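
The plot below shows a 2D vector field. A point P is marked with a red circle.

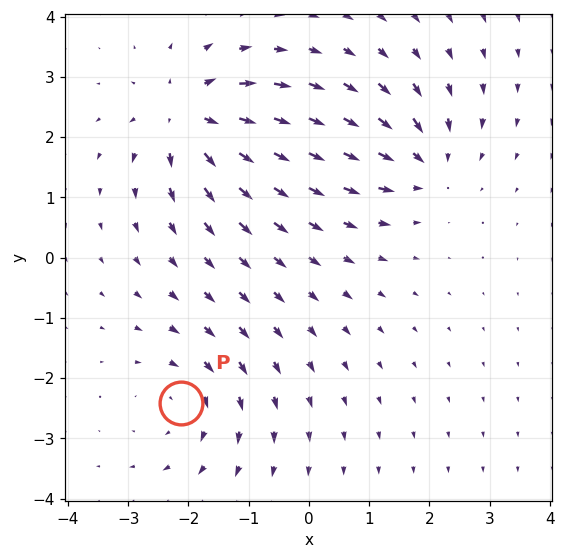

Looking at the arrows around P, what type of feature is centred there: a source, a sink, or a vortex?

vortex

At P (-2.1, -2.4) the arrows circulate clockwise. Divergence ≈0, curl about -4 — near-zero divergence with nonzero curl is a vortex.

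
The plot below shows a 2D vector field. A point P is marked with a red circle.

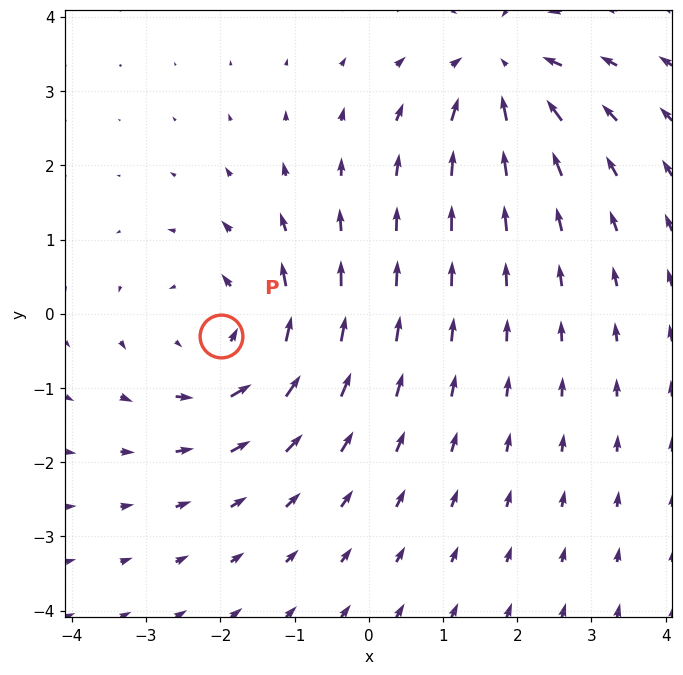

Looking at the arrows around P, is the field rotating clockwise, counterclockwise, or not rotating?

counterclockwise

Near P at (-2.0, -0.3) the arrows circulate counterclockwise. The curl (z-component) there is about +3; positive curl means counterclockwise rotation.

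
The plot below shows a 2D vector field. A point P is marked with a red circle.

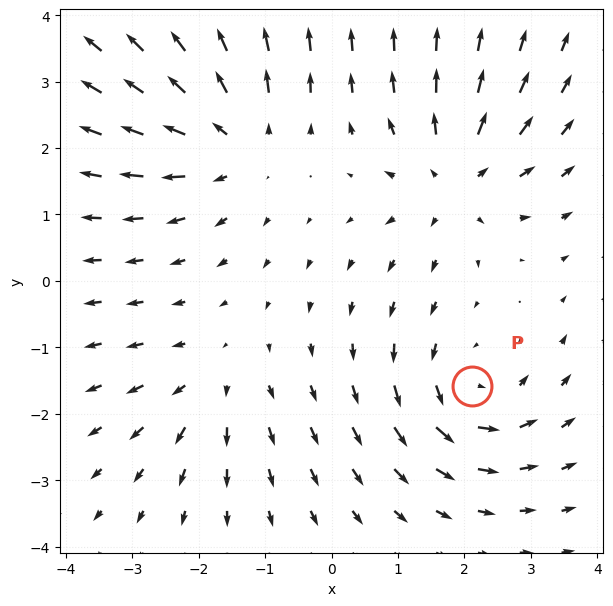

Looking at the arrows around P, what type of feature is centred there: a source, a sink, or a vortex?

At P (2.1, -1.6) the arrows circulate counterclockwise. Divergence ≈0, curl about +5 — near-zero divergence with nonzero curl is a vortex.

vortex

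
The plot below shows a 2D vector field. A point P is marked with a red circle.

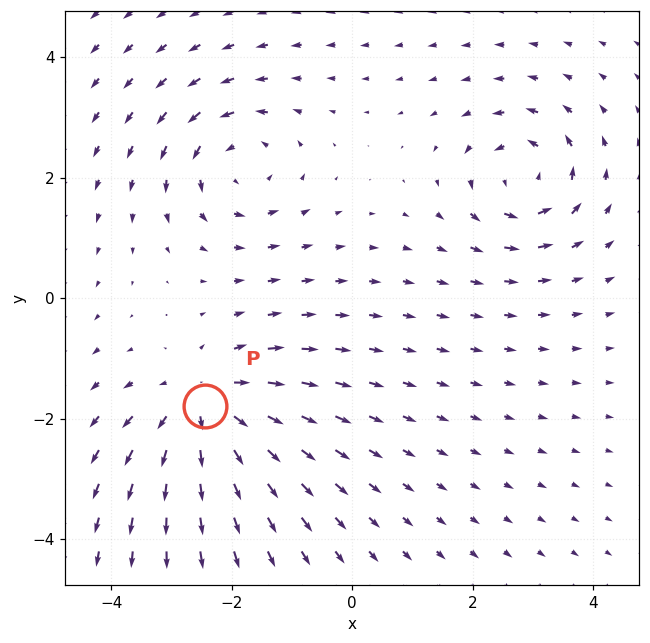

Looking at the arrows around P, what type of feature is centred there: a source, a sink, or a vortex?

source

At P (-2.4, -1.8) the arrows spread outward. Divergence about +4, curl ≈0 — positive divergence with near-zero curl is a source.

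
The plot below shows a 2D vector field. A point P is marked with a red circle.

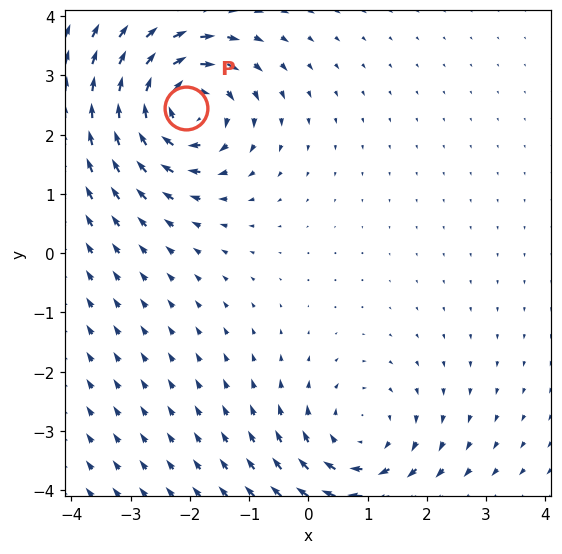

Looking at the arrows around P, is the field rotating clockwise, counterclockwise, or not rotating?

Near P at (-2.1, 2.4) the arrows circulate clockwise. The curl (z-component) there is about -4; negative curl means clockwise rotation.

clockwise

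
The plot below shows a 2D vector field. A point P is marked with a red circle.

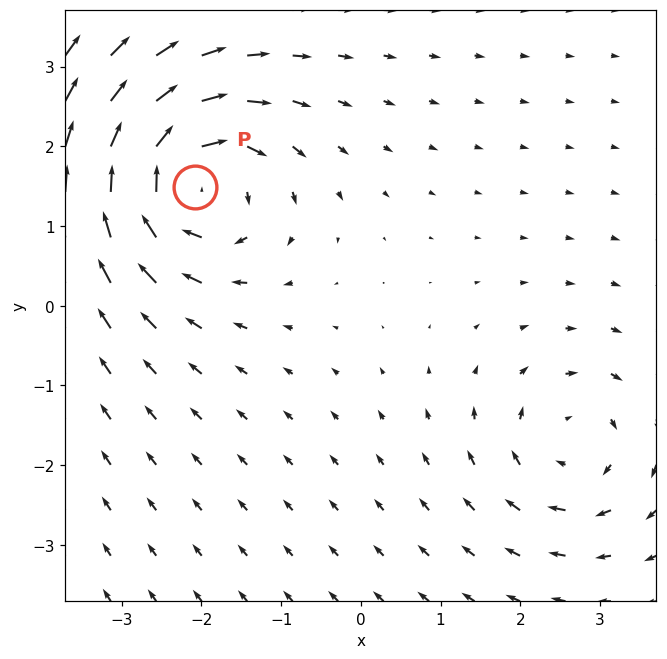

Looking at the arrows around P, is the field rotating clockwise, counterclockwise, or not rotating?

Near P at (-2.1, 1.5) the arrows circulate clockwise. The curl (z-component) there is about -6; negative curl means clockwise rotation.

clockwise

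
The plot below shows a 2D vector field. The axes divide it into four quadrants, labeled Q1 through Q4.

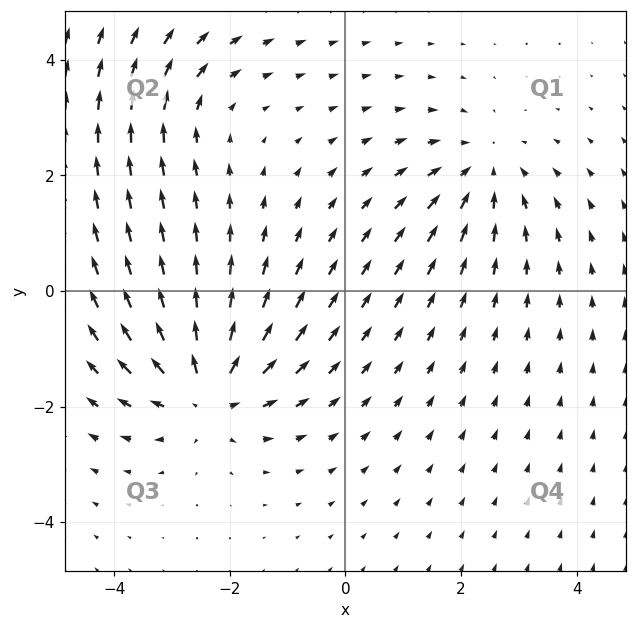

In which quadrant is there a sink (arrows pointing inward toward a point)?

Q1

The sink sits at approximately (2.4, 2.1), which lies in quadrant Q1. The divergence there is about -3, negative as expected for a sink.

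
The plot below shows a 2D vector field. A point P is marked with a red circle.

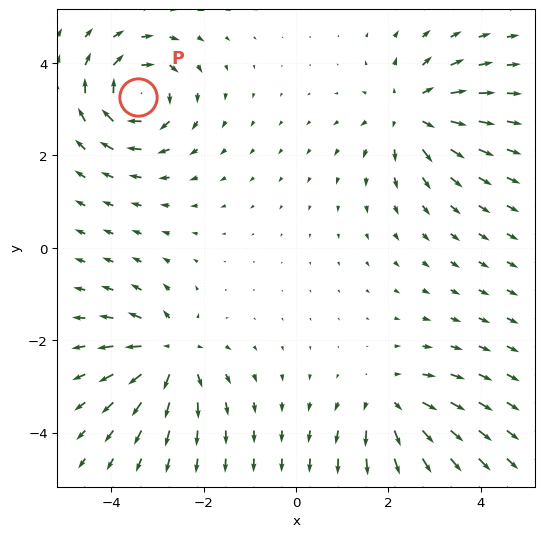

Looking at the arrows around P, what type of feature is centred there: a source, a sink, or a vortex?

At P (-3.4, 3.3) the arrows circulate clockwise. Divergence ≈0, curl about -5 — near-zero divergence with nonzero curl is a vortex.

vortex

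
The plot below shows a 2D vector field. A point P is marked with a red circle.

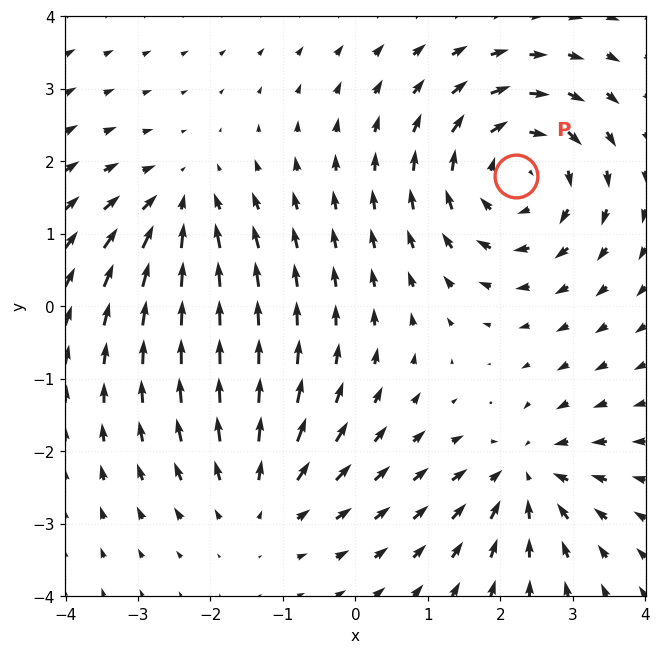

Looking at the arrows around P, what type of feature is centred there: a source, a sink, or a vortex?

At P (2.2, 1.8) the arrows circulate clockwise. Divergence ≈0, curl about -4 — near-zero divergence with nonzero curl is a vortex.

vortex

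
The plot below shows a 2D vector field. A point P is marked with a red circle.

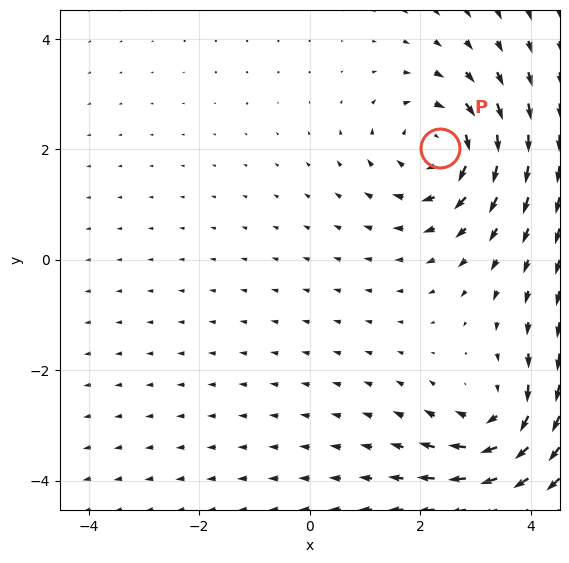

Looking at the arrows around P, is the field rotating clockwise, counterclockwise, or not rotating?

clockwise

Near P at (2.4, 2.0) the arrows circulate clockwise. The curl (z-component) there is about -4; negative curl means clockwise rotation.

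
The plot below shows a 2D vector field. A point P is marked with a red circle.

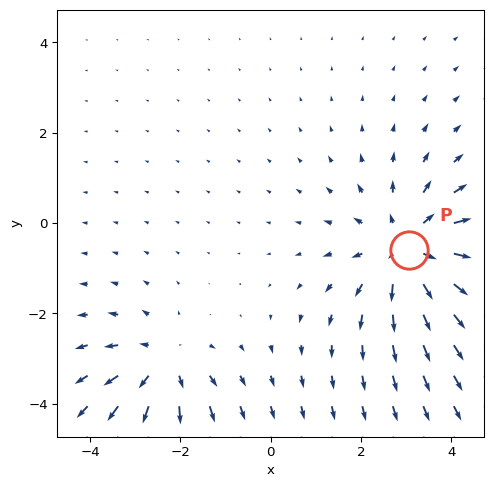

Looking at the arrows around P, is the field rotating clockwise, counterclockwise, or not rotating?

Near P at (3.1, -0.6) the arrows show no circulation. The curl there is ≈0.

not rotating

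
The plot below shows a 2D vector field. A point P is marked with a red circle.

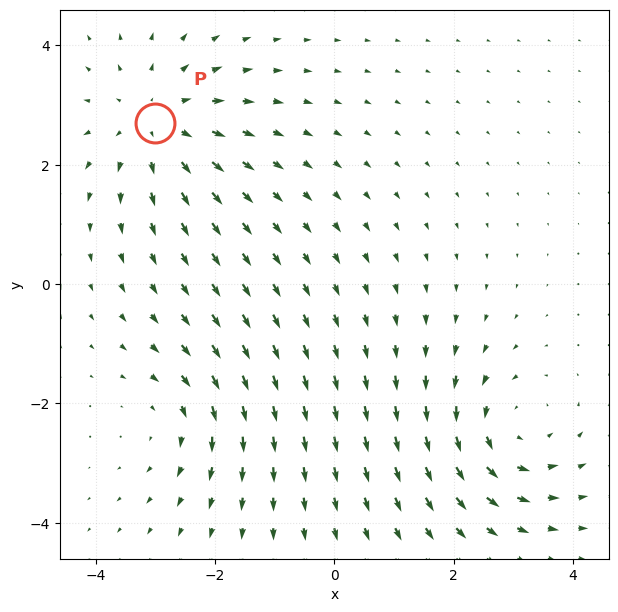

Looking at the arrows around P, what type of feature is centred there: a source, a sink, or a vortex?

source

At P (-3.0, 2.7) the arrows spread outward. Divergence about +4, curl ≈0 — positive divergence with near-zero curl is a source.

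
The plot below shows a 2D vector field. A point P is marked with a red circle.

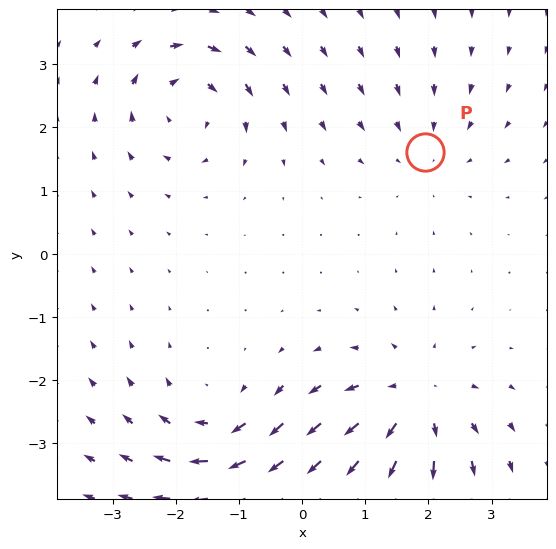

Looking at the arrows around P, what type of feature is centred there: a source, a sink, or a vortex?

At P (1.9, 1.6) the arrows converge inward. Divergence about -2, curl ≈0 — negative divergence with near-zero curl is a sink.

sink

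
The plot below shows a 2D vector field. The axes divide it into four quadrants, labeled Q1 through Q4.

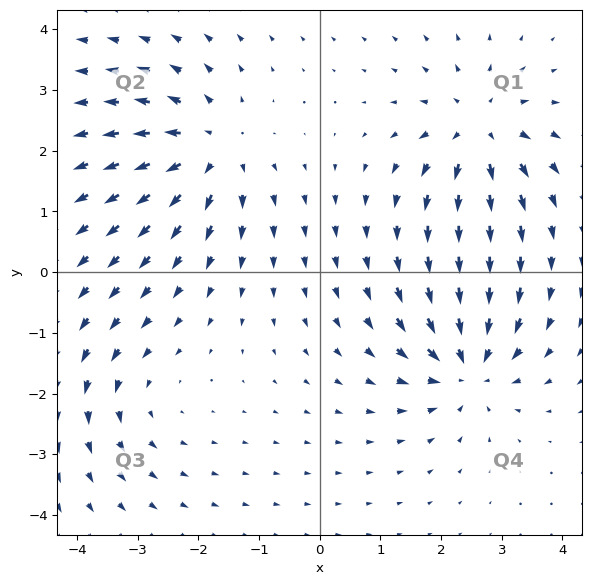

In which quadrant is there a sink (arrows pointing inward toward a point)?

The sink sits at approximately (2.4, -1.6), which lies in quadrant Q4. The divergence there is about -6, negative as expected for a sink.

Q4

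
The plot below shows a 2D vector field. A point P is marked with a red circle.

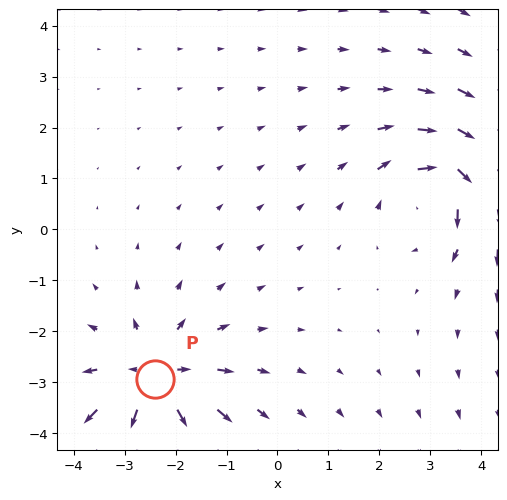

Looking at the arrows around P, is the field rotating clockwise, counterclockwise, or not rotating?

Near P at (-2.4, -2.9) the arrows show no circulation. The curl there is ≈0.

not rotating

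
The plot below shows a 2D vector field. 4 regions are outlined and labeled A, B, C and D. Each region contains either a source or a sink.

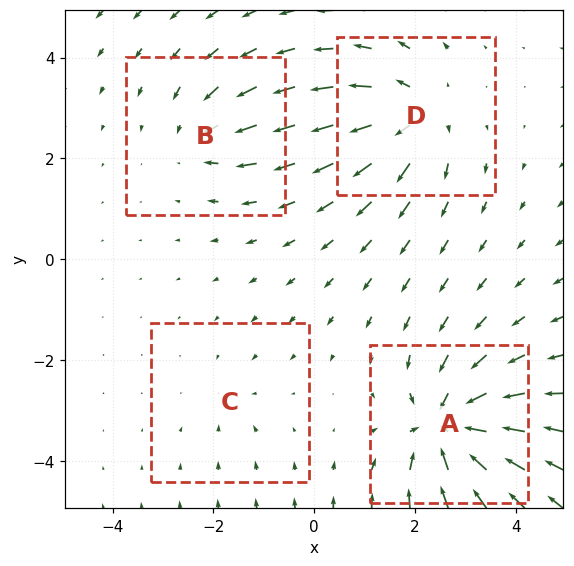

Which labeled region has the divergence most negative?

Divergence at each region's feature centre — A: about -7, B: about -4, C: about -2, D: about +5. Region A is most negative.

A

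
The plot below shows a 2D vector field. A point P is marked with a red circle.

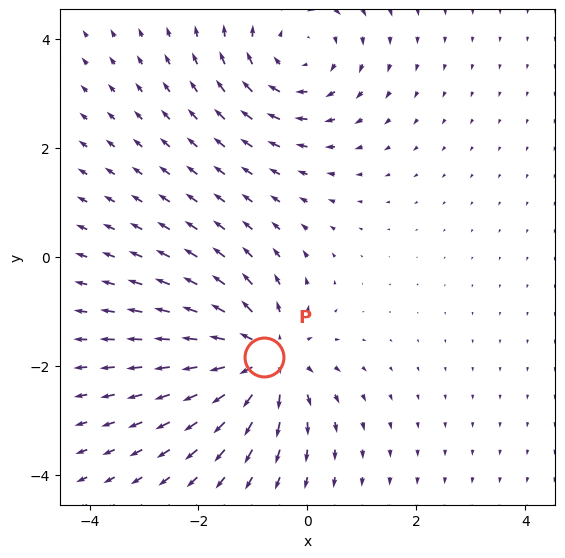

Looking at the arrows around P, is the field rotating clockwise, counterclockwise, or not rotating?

not rotating

Near P at (-0.8, -1.8) the arrows show no circulation. The curl there is ≈0.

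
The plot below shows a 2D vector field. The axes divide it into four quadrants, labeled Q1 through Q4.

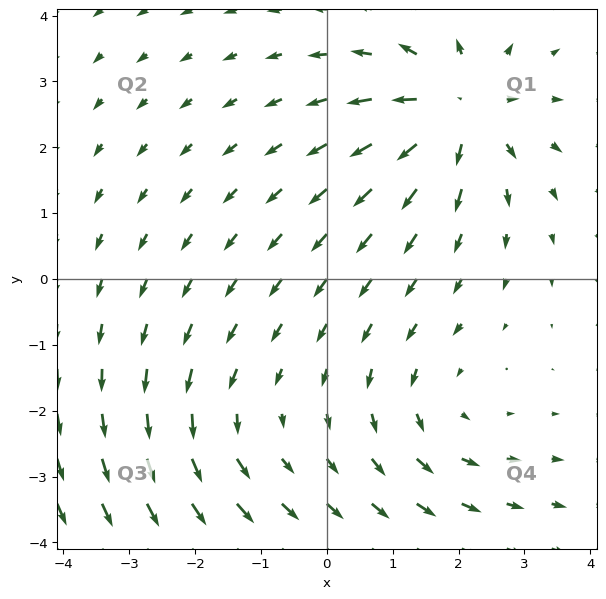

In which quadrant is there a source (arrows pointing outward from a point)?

The source sits at approximately (2.0, 2.6), which lies in quadrant Q1. The divergence there is about +5, positive as expected for a source.

Q1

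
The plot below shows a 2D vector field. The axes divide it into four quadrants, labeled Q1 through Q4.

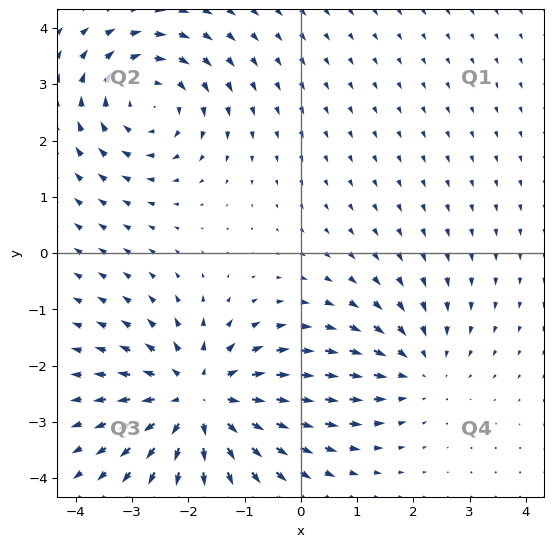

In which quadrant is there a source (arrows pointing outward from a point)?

Q3

The source sits at approximately (-1.8, -2.6), which lies in quadrant Q3. The divergence there is about +4, positive as expected for a source.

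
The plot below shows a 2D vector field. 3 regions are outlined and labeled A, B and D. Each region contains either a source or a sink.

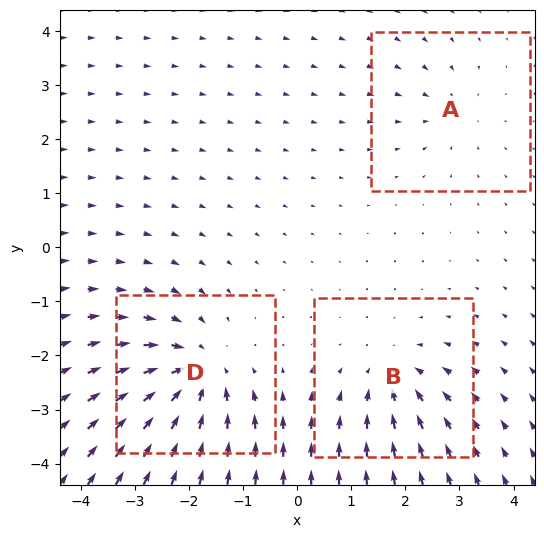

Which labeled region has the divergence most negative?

Divergence at each region's feature centre — A: about -2, B: about -3, D: about -5. Region D is most negative.

D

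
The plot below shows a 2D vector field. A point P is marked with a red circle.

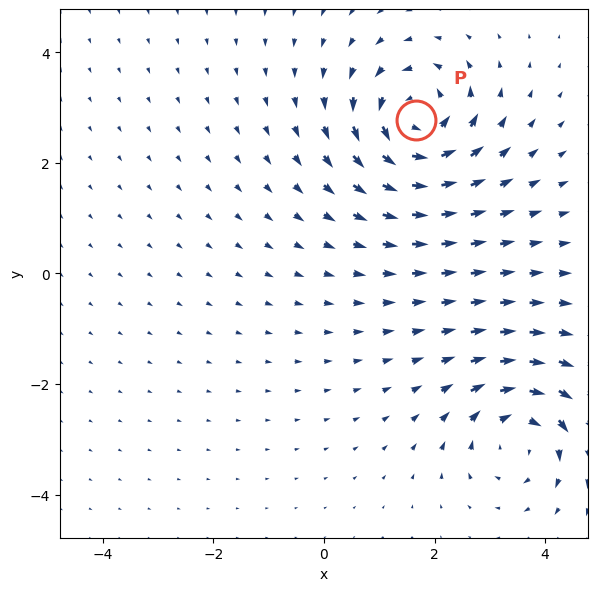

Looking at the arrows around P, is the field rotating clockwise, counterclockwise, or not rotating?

Near P at (1.7, 2.8) the arrows circulate counterclockwise. The curl (z-component) there is about +6; positive curl means counterclockwise rotation.

counterclockwise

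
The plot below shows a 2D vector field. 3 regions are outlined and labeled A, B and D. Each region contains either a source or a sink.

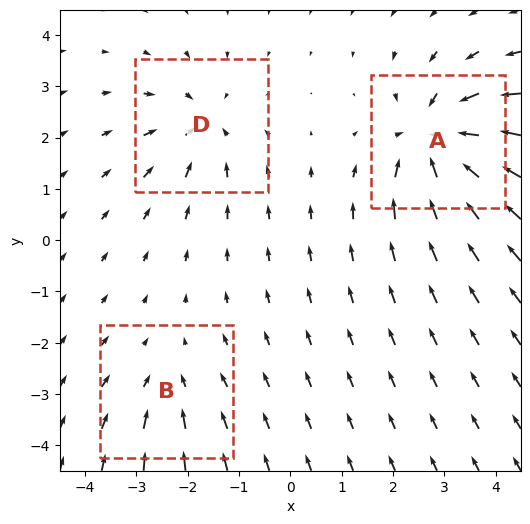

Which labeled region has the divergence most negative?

A

Divergence at each region's feature centre — A: about -6, B: about -2, D: about -3. Region A is most negative.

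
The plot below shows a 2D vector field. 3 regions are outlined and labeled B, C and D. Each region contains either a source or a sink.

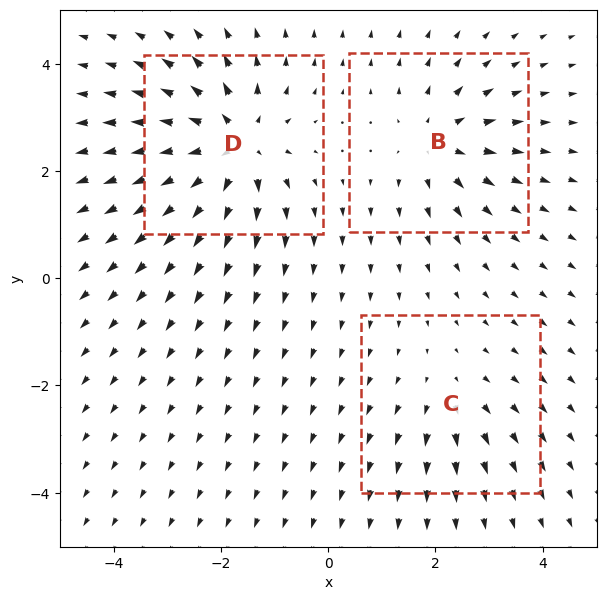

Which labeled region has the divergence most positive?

D

Divergence at each region's feature centre — B: about +4, C: about +2, D: about +6. Region D is most positive.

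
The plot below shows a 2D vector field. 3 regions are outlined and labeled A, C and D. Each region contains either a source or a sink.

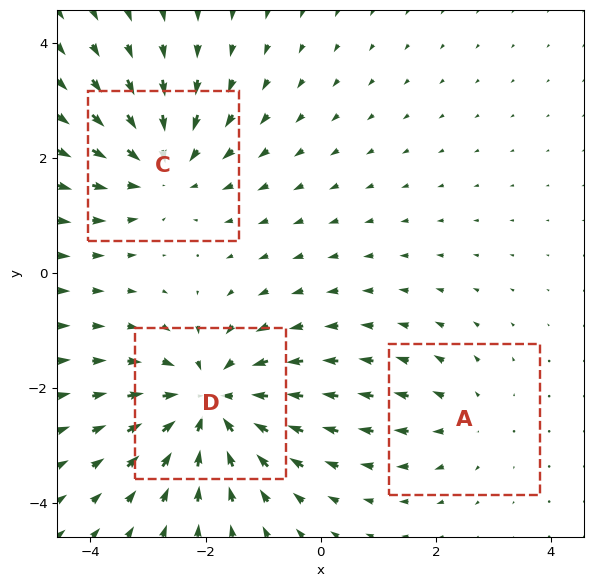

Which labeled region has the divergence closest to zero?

Divergence at each region's feature centre — A: about +2, C: about -3, D: about -4. Region A is closest to zero.

A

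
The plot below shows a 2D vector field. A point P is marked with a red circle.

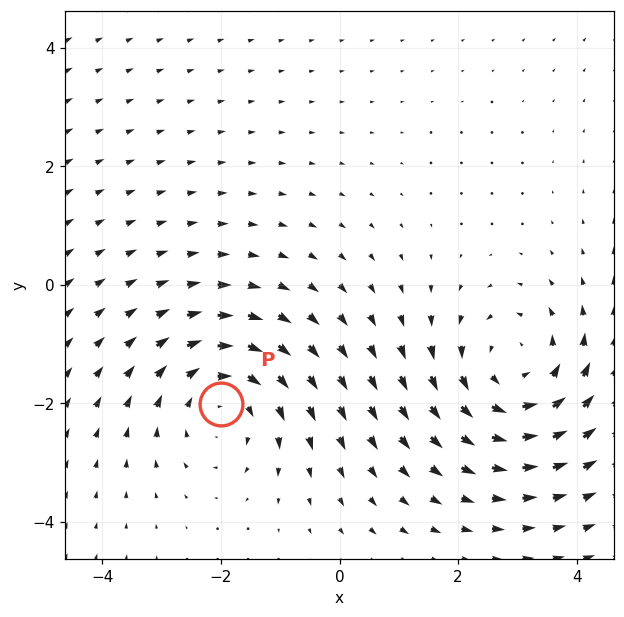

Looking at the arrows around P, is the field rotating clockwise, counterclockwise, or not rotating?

clockwise

Near P at (-2.0, -2.0) the arrows circulate clockwise. The curl (z-component) there is about -2; negative curl means clockwise rotation.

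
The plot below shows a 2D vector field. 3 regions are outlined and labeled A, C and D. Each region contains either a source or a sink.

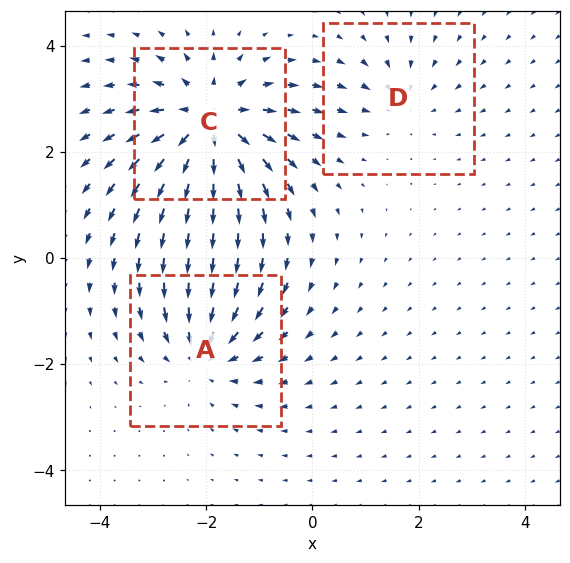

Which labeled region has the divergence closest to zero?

Divergence at each region's feature centre — A: about -3, C: about +5, D: about -2. Region D is closest to zero.

D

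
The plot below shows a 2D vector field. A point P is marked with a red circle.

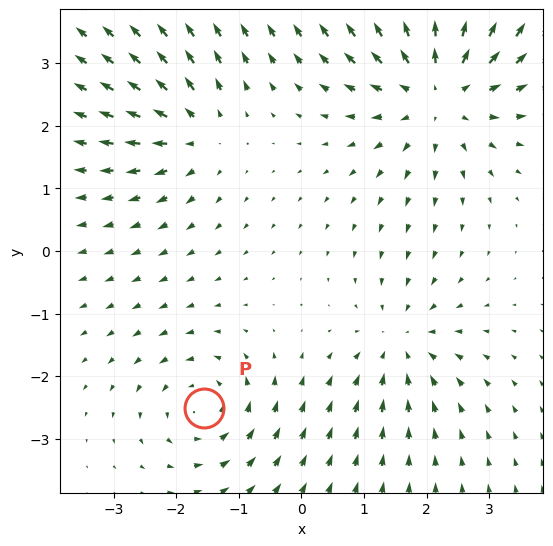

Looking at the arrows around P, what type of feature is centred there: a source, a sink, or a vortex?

At P (-1.6, -2.5) the arrows circulate counterclockwise. Divergence ≈0, curl about +4 — near-zero divergence with nonzero curl is a vortex.

vortex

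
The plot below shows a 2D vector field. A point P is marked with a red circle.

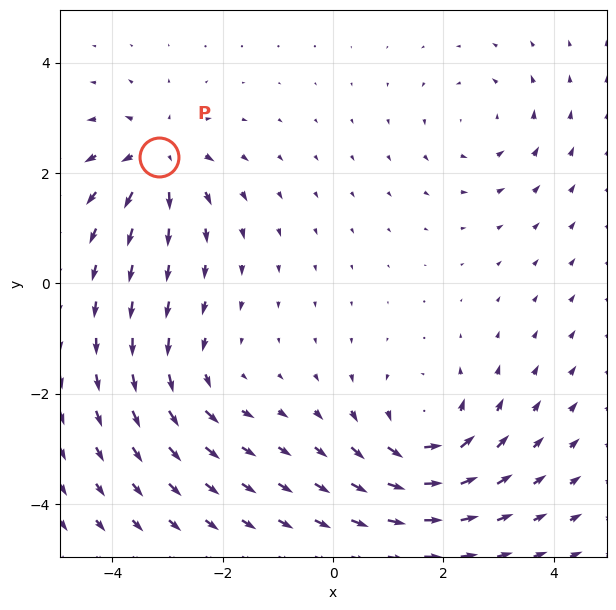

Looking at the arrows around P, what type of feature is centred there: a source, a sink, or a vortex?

At P (-3.2, 2.3) the arrows spread outward. Divergence about +5, curl ≈0 — positive divergence with near-zero curl is a source.

source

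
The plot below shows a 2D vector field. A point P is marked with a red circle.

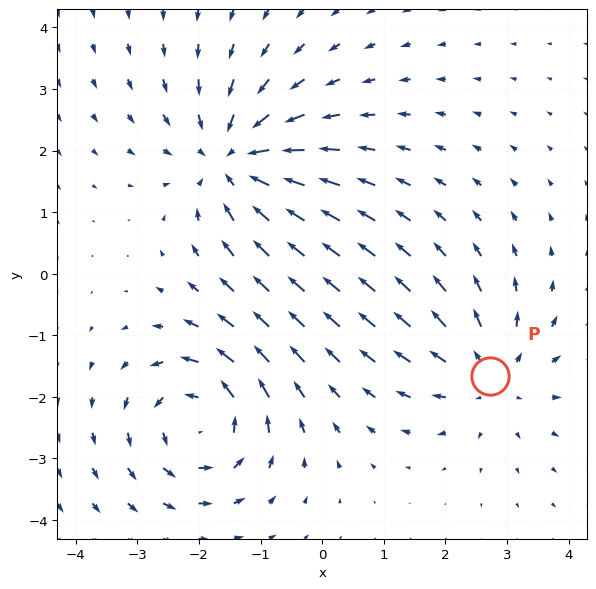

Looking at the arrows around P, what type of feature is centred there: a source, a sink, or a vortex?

At P (2.7, -1.7) the arrows spread outward. Divergence about +3, curl ≈0 — positive divergence with near-zero curl is a source.

source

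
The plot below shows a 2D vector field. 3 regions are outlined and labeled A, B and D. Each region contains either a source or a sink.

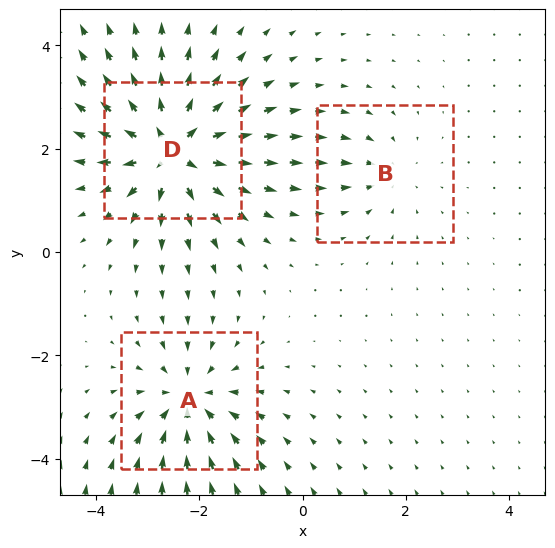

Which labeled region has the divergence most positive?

D

Divergence at each region's feature centre — A: about -4, B: about -2, D: about +6. Region D is most positive.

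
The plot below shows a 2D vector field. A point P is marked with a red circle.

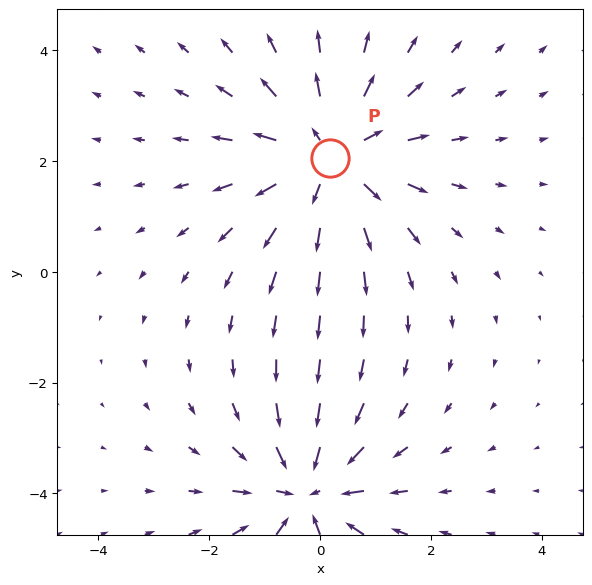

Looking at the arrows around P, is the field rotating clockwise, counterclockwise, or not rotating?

Near P at (0.2, 2.1) the arrows show no circulation. The curl there is ≈0.

not rotating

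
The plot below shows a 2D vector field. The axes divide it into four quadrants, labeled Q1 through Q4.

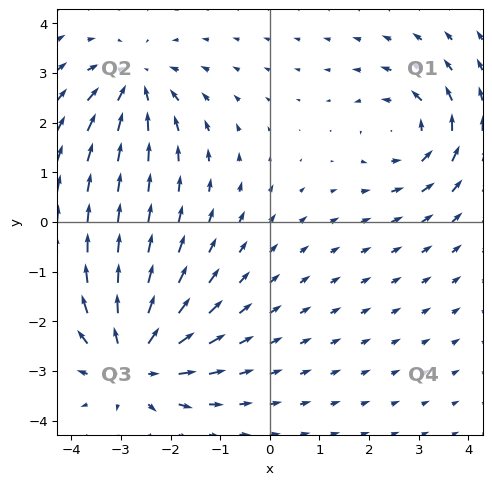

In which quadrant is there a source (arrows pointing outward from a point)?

Q3

The source sits at approximately (-2.8, -2.8), which lies in quadrant Q3. The divergence there is about +4, positive as expected for a source.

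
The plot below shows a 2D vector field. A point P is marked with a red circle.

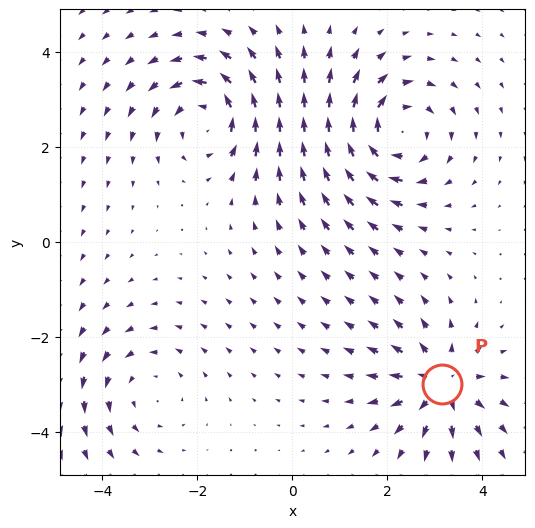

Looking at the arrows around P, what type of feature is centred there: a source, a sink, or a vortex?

At P (3.1, -3.0) the arrows spread outward. Divergence about +5, curl ≈0 — positive divergence with near-zero curl is a source.

source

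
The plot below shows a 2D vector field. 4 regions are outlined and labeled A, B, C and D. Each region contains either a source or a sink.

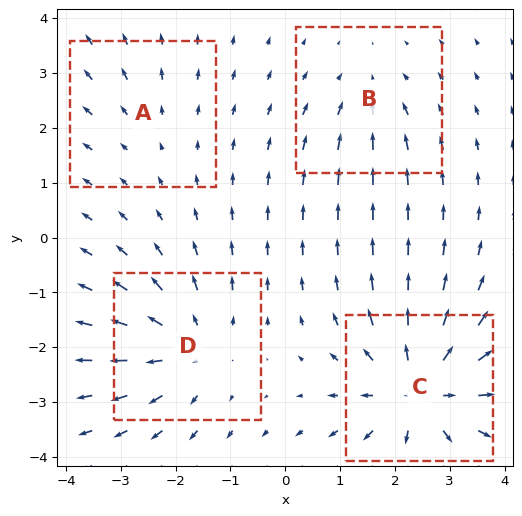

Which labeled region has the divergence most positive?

C

Divergence at each region's feature centre — A: about +2, B: about -3, C: about +7, D: about +5. Region C is most positive.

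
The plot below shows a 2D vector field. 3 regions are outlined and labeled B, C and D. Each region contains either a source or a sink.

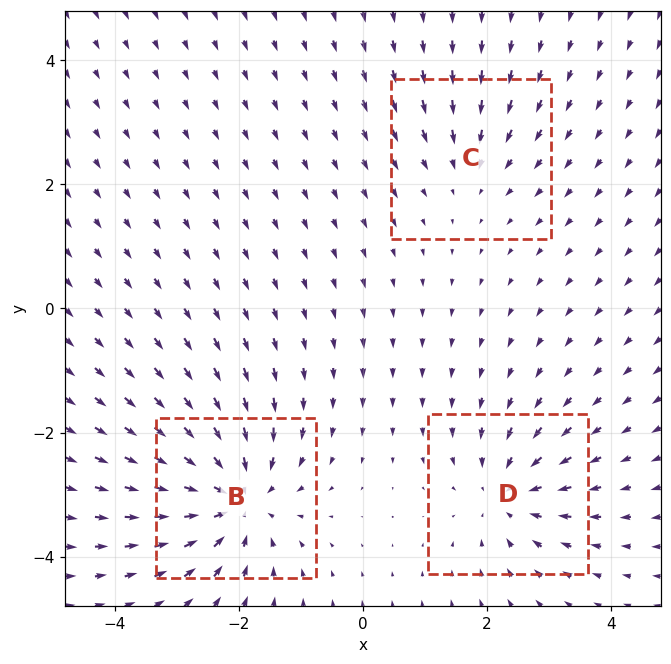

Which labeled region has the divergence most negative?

B

Divergence at each region's feature centre — B: about -6, C: about -2, D: about -4. Region B is most negative.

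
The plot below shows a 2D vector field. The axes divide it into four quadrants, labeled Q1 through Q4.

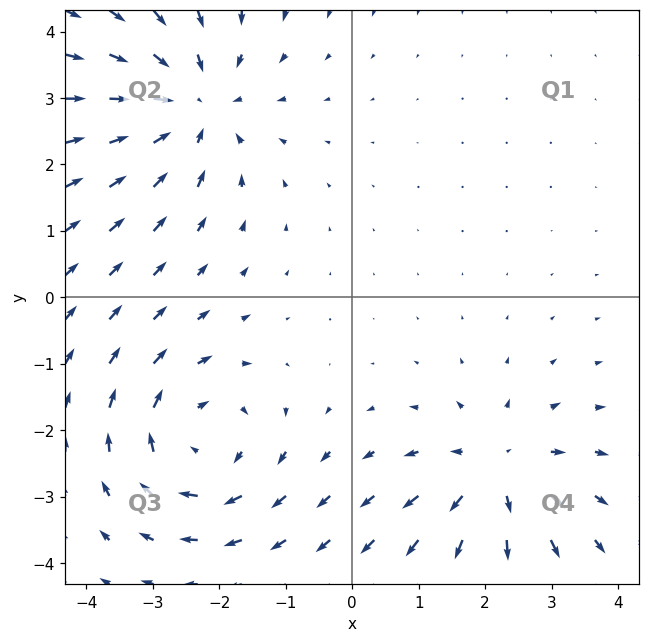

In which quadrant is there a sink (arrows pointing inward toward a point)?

The sink sits at approximately (-2.4, 2.9), which lies in quadrant Q2. The divergence there is about -5, negative as expected for a sink.

Q2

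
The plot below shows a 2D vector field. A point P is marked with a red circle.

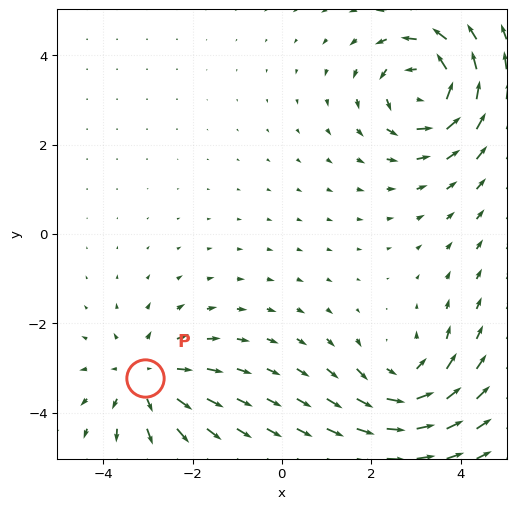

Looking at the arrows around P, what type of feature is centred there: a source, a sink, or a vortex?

source

At P (-3.1, -3.2) the arrows spread outward. Divergence about +3, curl ≈0 — positive divergence with near-zero curl is a source.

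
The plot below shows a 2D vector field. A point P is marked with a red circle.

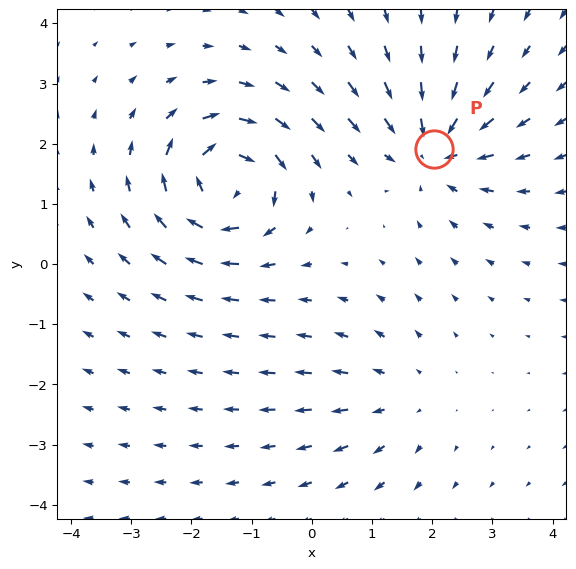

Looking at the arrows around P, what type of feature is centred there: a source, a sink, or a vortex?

At P (2.0, 1.9) the arrows converge inward. Divergence about -5, curl ≈0 — negative divergence with near-zero curl is a sink.

sink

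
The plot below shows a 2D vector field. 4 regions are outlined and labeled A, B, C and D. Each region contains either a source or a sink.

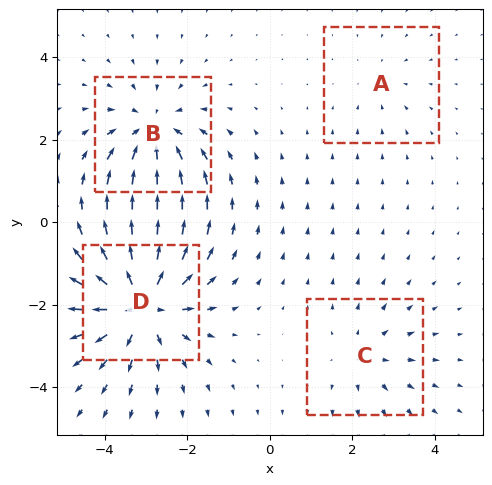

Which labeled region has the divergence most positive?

D

Divergence at each region's feature centre — A: about -2, B: about -5, C: about +3, D: about +7. Region D is most positive.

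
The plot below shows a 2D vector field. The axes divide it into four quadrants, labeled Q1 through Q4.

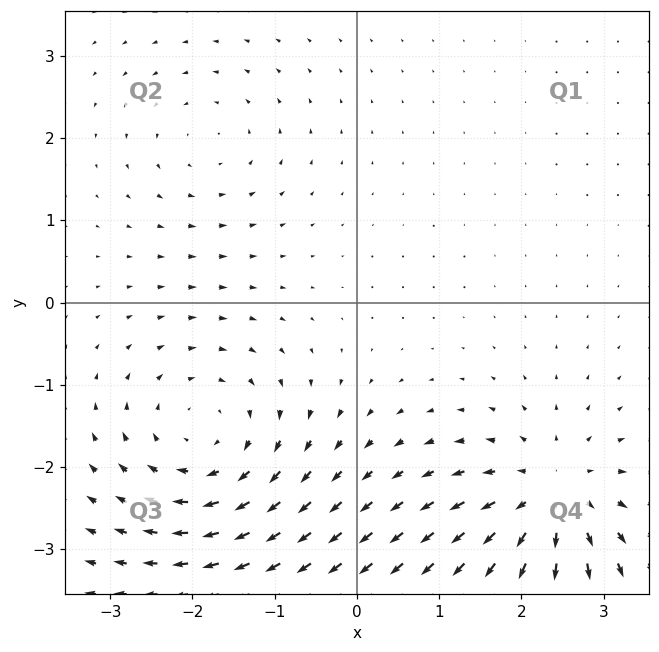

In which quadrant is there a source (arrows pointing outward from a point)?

Q4

The source sits at approximately (2.4, -2.4), which lies in quadrant Q4. The divergence there is about +6, positive as expected for a source.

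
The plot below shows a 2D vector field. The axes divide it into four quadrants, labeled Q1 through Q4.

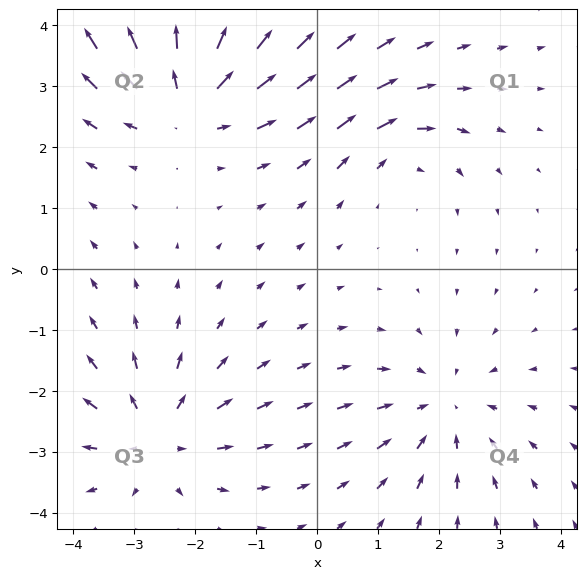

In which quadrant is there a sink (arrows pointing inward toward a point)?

The sink sits at approximately (2.1, -2.3), which lies in quadrant Q4. The divergence there is about -3, negative as expected for a sink.

Q4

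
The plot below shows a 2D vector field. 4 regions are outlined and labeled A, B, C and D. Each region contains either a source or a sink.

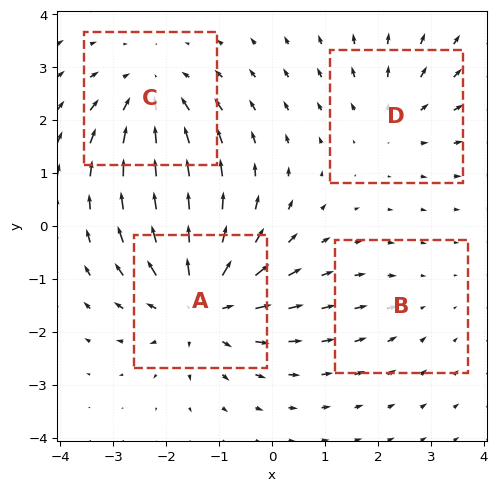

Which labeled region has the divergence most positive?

Divergence at each region's feature centre — A: about +6, B: about -2, C: about -4, D: about +3. Region A is most positive.

A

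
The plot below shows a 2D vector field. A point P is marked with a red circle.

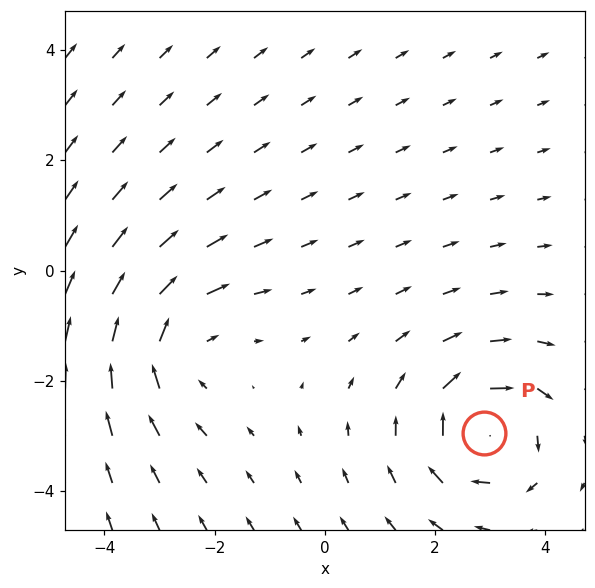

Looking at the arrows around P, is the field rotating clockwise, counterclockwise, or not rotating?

clockwise

Near P at (2.9, -2.9) the arrows circulate clockwise. The curl (z-component) there is about -5; negative curl means clockwise rotation.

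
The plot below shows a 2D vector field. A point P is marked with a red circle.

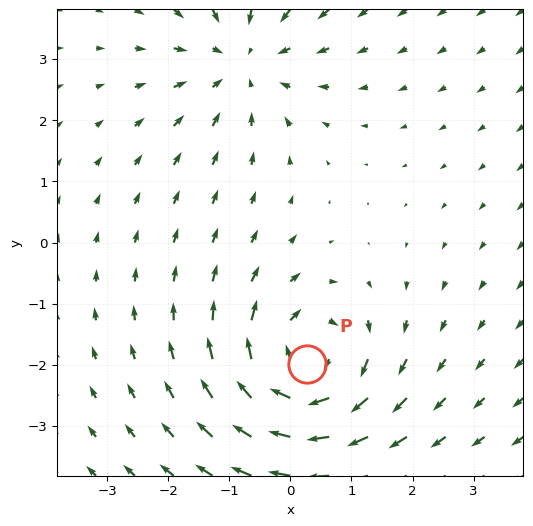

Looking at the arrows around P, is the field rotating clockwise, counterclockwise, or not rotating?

clockwise

Near P at (0.3, -2.0) the arrows circulate clockwise. The curl (z-component) there is about -5; negative curl means clockwise rotation.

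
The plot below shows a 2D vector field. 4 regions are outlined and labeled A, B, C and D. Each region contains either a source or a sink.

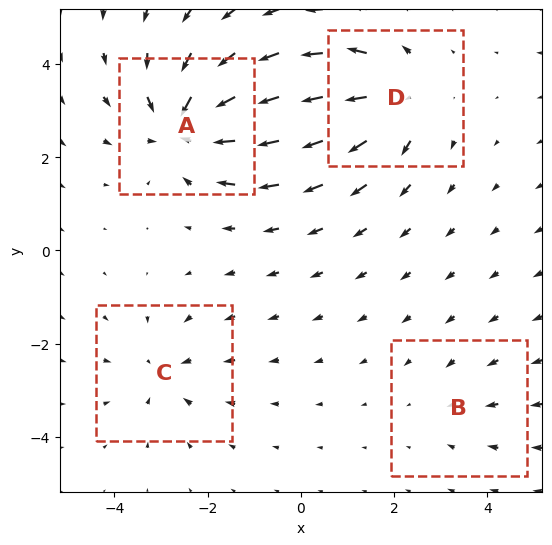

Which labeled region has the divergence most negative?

Divergence at each region's feature centre — A: about -6, B: about -2, C: about -3, D: about +5. Region A is most negative.

A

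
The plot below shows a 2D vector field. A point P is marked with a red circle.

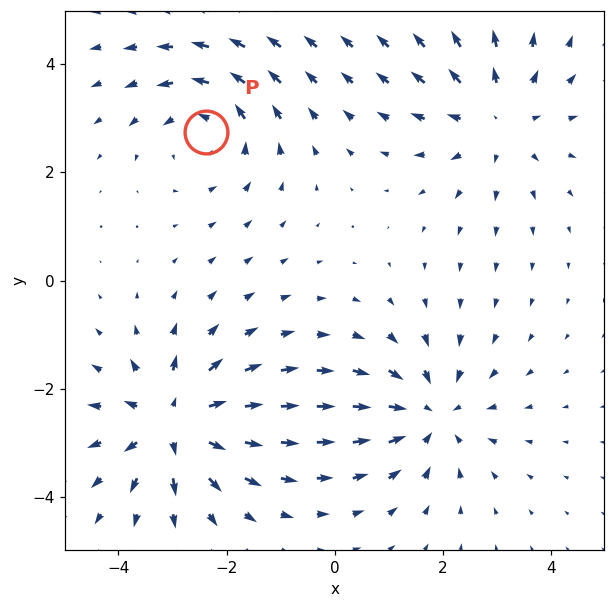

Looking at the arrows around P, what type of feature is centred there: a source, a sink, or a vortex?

vortex

At P (-2.4, 2.8) the arrows circulate counterclockwise. Divergence ≈0, curl about +3 — near-zero divergence with nonzero curl is a vortex.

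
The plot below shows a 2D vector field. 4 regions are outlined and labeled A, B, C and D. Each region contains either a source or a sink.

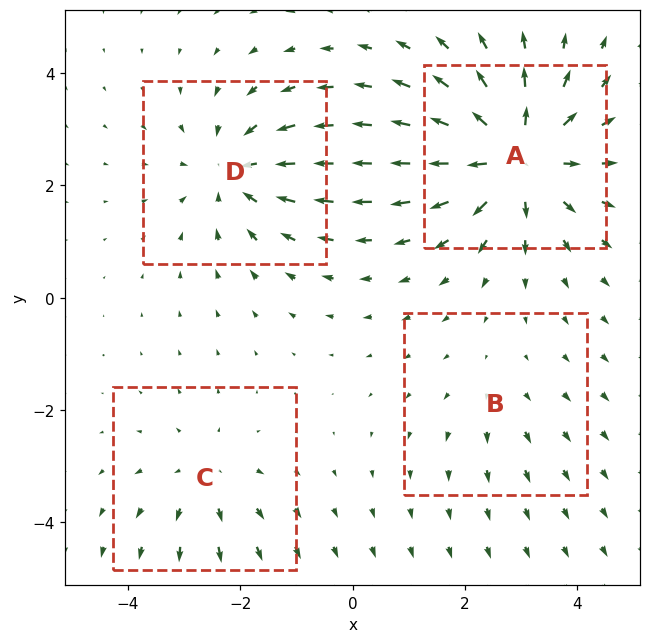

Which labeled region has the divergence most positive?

A

Divergence at each region's feature centre — A: about +7, B: about +2, C: about +3, D: about -5. Region A is most positive.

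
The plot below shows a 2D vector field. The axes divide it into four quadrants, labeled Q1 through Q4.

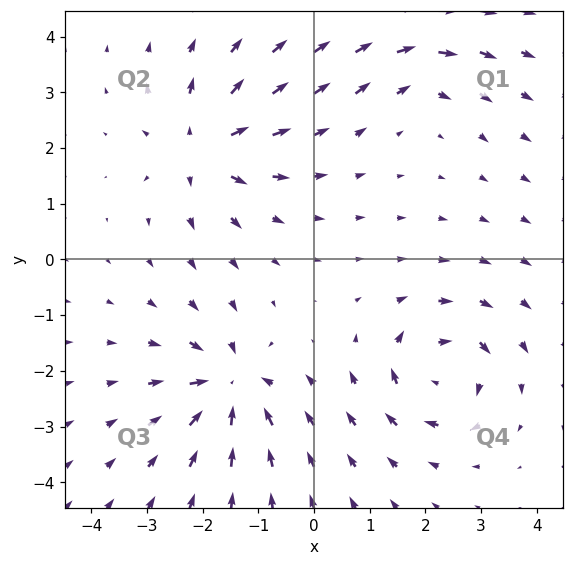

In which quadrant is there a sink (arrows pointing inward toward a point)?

Q3

The sink sits at approximately (-1.5, -2.3), which lies in quadrant Q3. The divergence there is about -7, negative as expected for a sink.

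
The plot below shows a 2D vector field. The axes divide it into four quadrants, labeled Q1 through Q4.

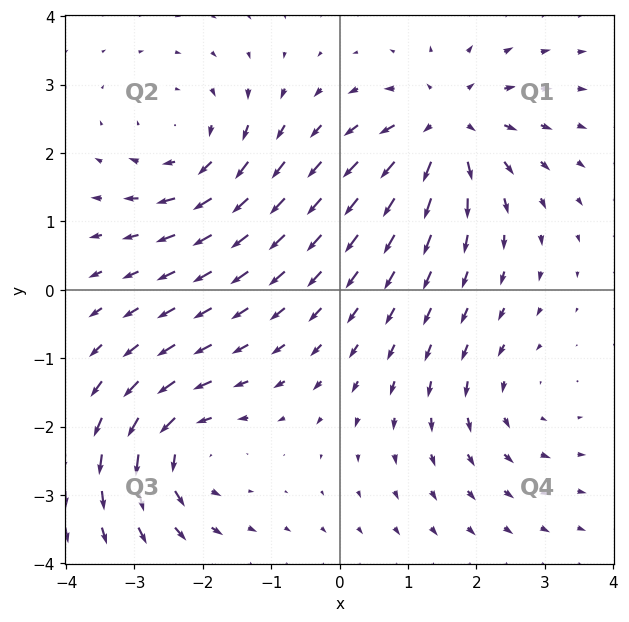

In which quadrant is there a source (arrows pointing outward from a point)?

Q1

The source sits at approximately (1.6, 2.4), which lies in quadrant Q1. The divergence there is about +6, positive as expected for a source.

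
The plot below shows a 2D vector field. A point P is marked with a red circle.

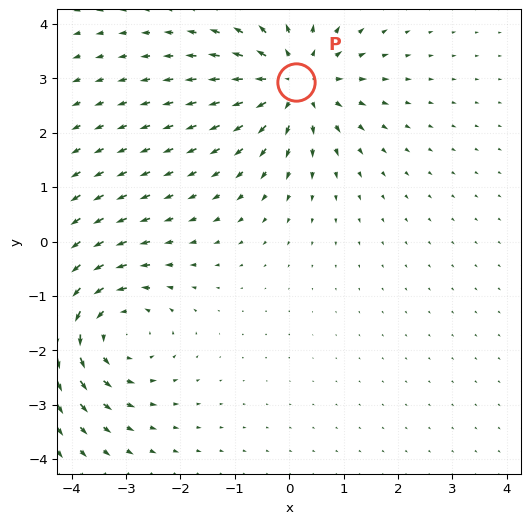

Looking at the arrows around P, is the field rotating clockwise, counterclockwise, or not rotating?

Near P at (0.1, 2.9) the arrows show no circulation. The curl there is ≈0.

not rotating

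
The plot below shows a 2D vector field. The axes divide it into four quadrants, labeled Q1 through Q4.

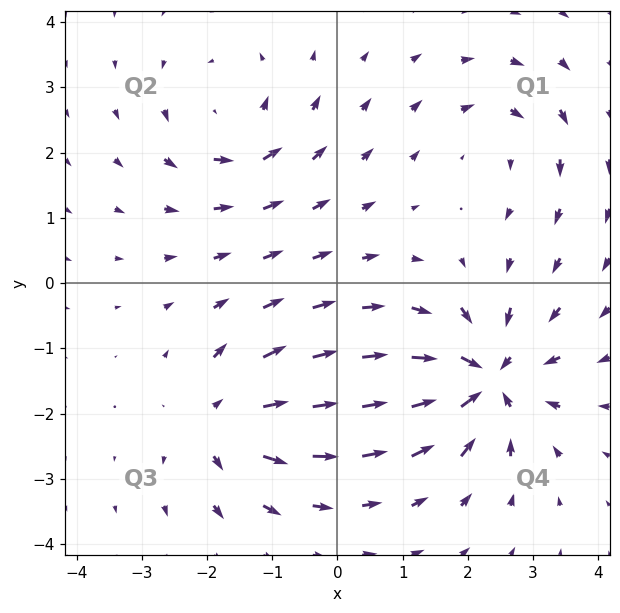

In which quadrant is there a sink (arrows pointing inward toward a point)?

Q4

The sink sits at approximately (2.3, -1.5), which lies in quadrant Q4. The divergence there is about -6, negative as expected for a sink.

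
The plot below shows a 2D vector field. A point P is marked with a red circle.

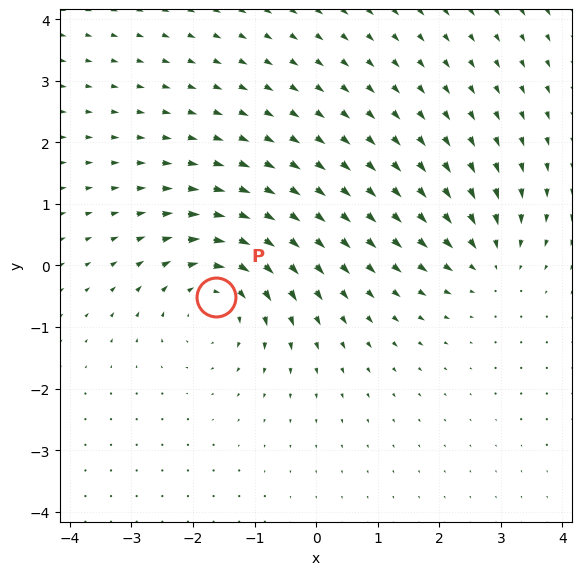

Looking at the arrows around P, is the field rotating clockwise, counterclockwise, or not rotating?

Near P at (-1.6, -0.5) the arrows circulate clockwise. The curl (z-component) there is about -4; negative curl means clockwise rotation.

clockwise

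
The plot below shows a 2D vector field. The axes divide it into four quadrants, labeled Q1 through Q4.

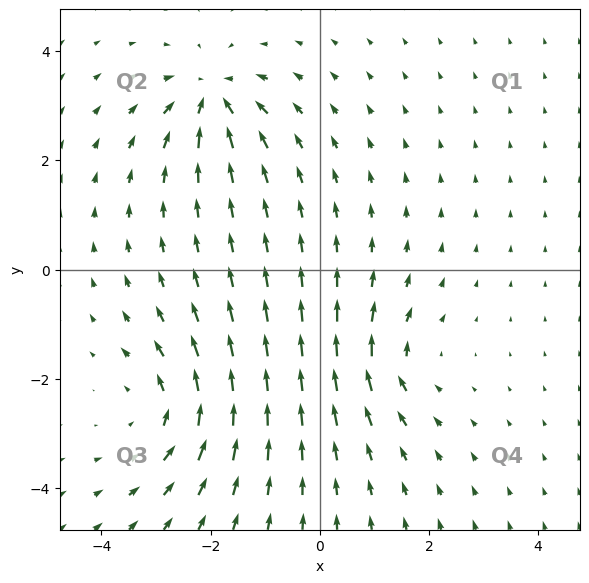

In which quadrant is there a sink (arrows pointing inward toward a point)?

The sink sits at approximately (-2.0, 3.2), which lies in quadrant Q2. The divergence there is about -5, negative as expected for a sink.

Q2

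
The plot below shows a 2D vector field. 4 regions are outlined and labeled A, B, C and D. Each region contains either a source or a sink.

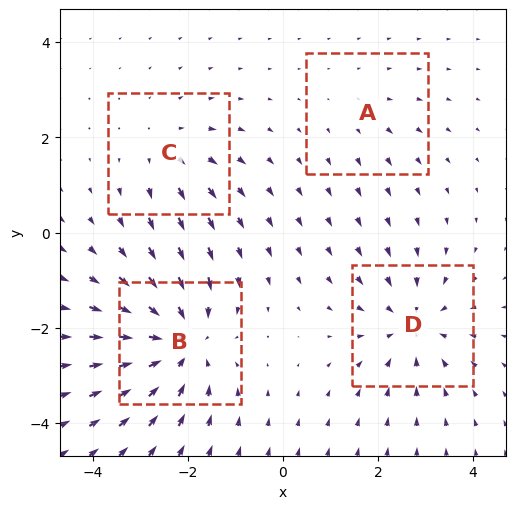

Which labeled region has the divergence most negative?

B

Divergence at each region's feature centre — A: about +2, B: about -6, C: about +3, D: about -4. Region B is most negative.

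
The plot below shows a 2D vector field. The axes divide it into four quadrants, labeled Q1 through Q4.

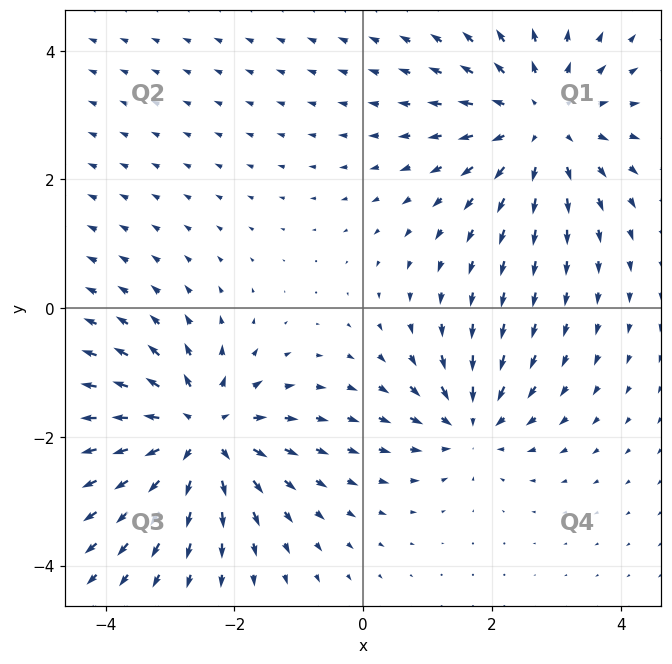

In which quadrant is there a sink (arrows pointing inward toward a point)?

The sink sits at approximately (1.7, -1.8), which lies in quadrant Q4. The divergence there is about -4, negative as expected for a sink.

Q4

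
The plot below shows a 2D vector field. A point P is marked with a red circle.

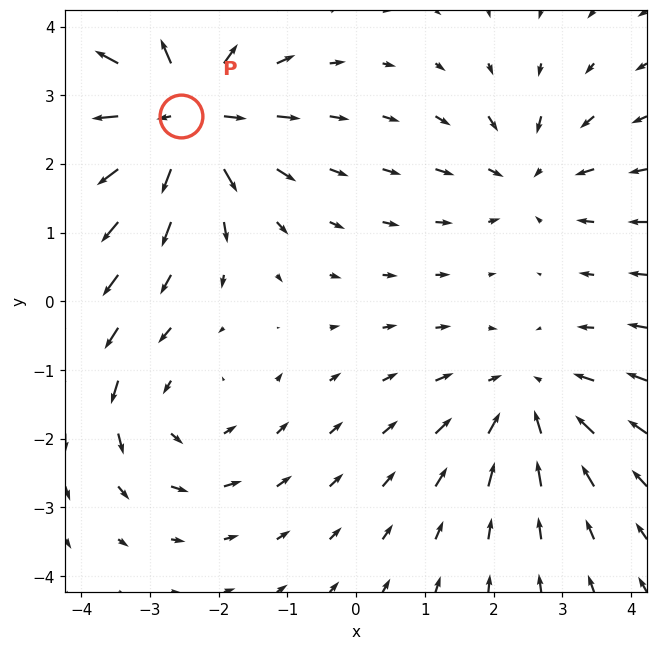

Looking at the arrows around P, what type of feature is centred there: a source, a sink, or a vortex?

source

At P (-2.5, 2.7) the arrows spread outward. Divergence about +6, curl ≈0 — positive divergence with near-zero curl is a source.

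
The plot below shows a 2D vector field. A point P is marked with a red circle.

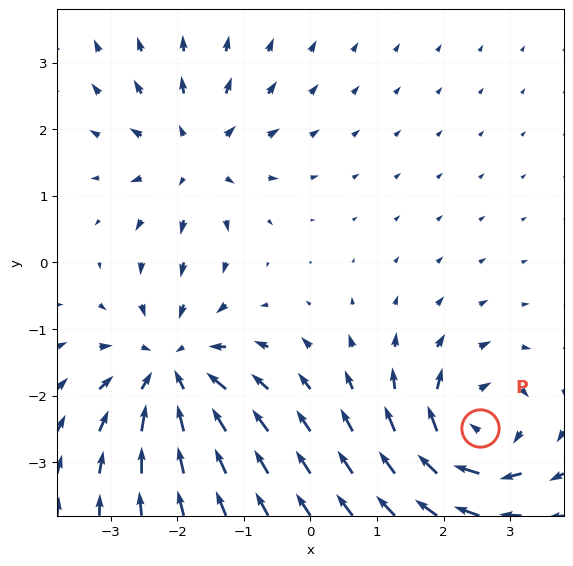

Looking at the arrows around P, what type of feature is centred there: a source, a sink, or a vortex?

vortex

At P (2.5, -2.5) the arrows circulate clockwise. Divergence ≈0, curl about -6 — near-zero divergence with nonzero curl is a vortex.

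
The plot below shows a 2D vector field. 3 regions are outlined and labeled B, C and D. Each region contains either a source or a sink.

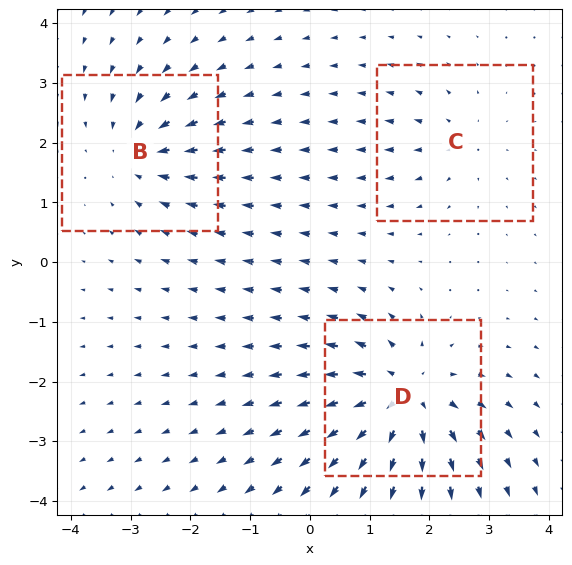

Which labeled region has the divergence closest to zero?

C

Divergence at each region's feature centre — B: about -4, C: about +2, D: about +6. Region C is closest to zero.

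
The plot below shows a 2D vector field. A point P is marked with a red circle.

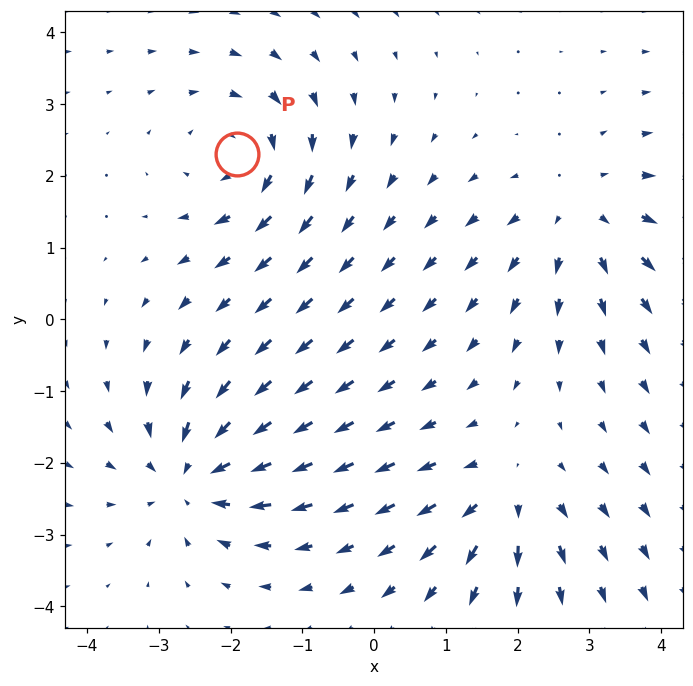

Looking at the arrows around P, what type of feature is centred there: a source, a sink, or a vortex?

At P (-1.9, 2.3) the arrows circulate clockwise. Divergence ≈0, curl about -4 — near-zero divergence with nonzero curl is a vortex.

vortex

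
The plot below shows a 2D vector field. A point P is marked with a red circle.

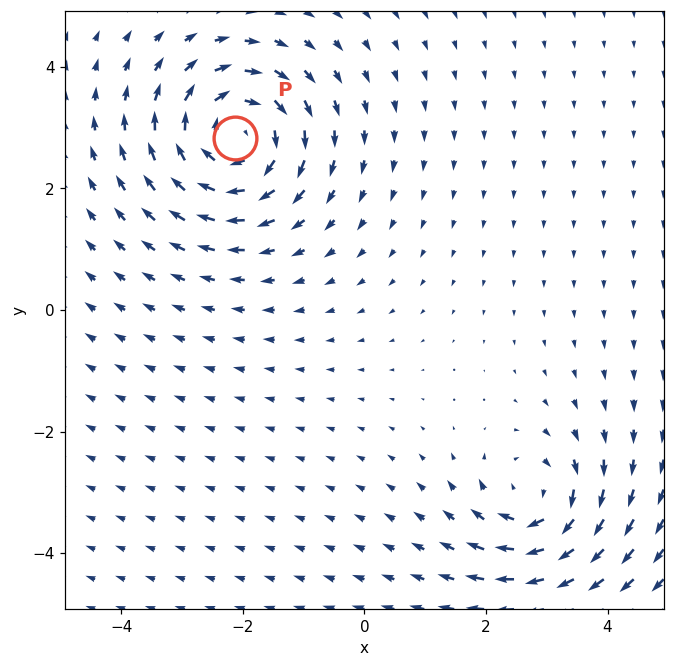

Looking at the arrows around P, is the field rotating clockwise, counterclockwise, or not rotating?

clockwise

Near P at (-2.1, 2.8) the arrows circulate clockwise. The curl (z-component) there is about -5; negative curl means clockwise rotation.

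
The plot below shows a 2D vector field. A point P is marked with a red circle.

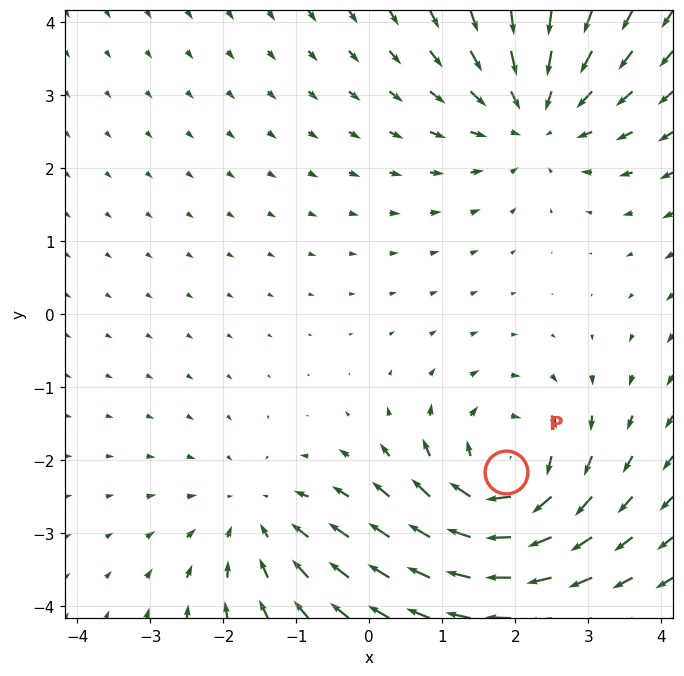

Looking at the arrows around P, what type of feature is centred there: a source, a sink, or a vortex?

vortex

At P (1.9, -2.2) the arrows circulate clockwise. Divergence ≈0, curl about -5 — near-zero divergence with nonzero curl is a vortex.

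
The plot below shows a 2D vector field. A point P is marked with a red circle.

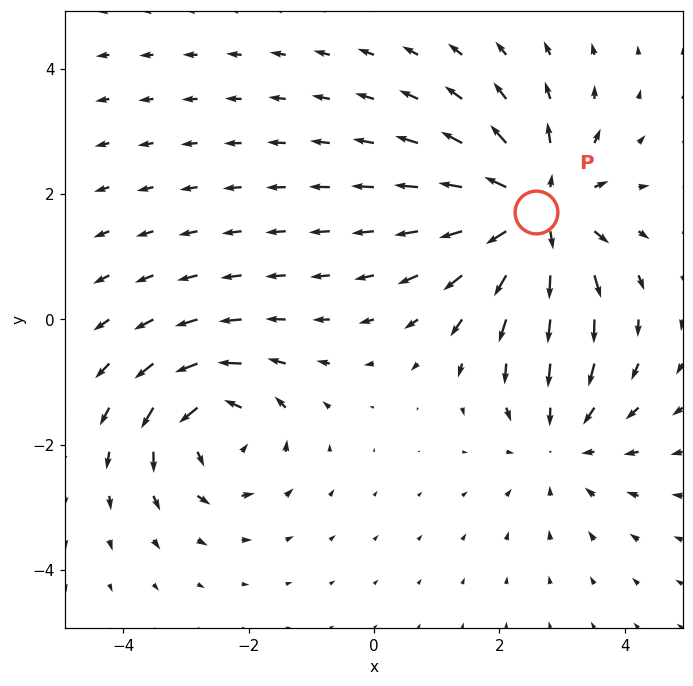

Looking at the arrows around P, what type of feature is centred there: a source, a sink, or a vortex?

source

At P (2.6, 1.7) the arrows spread outward. Divergence about +5, curl ≈0 — positive divergence with near-zero curl is a source.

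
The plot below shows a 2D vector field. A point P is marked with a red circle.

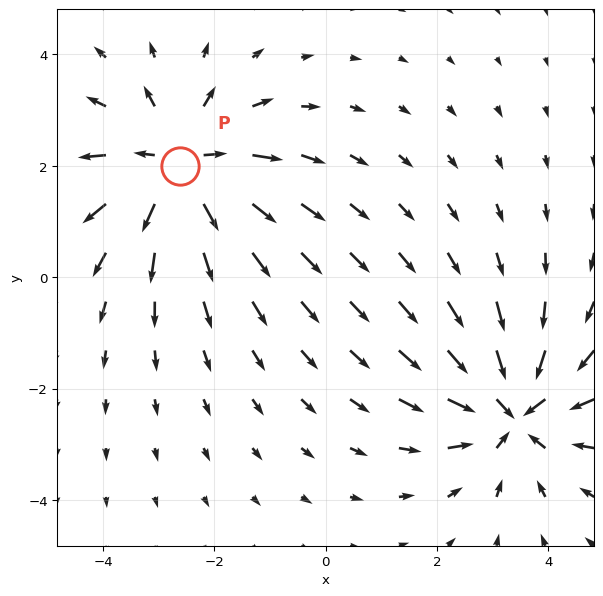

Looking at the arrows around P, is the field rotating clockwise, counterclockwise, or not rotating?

Near P at (-2.6, 2.0) the arrows show no circulation. The curl there is ≈0.

not rotating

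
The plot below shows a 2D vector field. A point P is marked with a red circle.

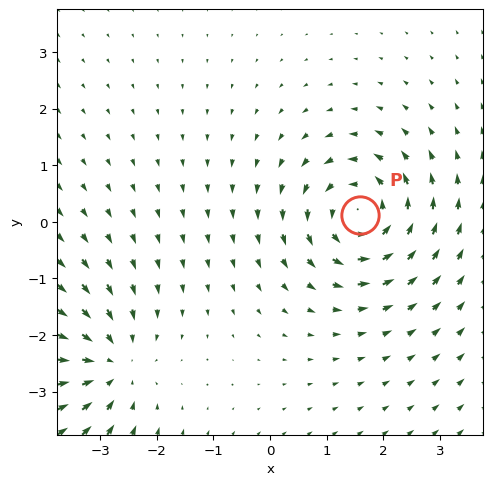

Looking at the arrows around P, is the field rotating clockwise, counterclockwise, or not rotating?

Near P at (1.6, 0.1) the arrows circulate counterclockwise. The curl (z-component) there is about +4; positive curl means counterclockwise rotation.

counterclockwise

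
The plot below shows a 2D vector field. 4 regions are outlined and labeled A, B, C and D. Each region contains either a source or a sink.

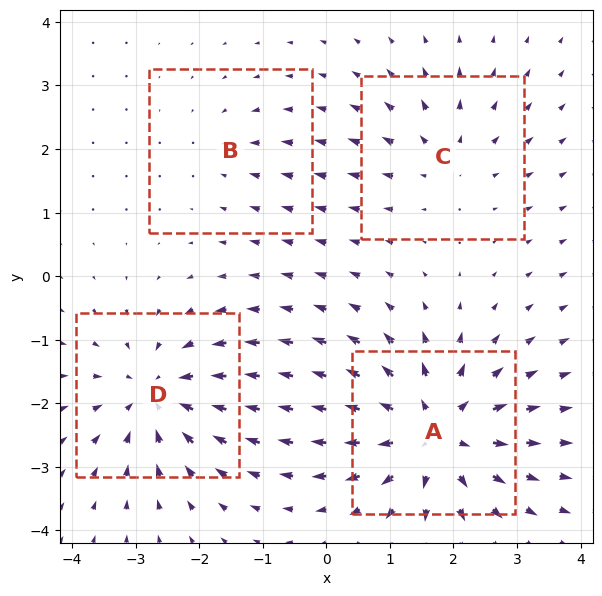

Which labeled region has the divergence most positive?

Divergence at each region's feature centre — A: about +7, B: about -2, C: about +3, D: about -5. Region A is most positive.

A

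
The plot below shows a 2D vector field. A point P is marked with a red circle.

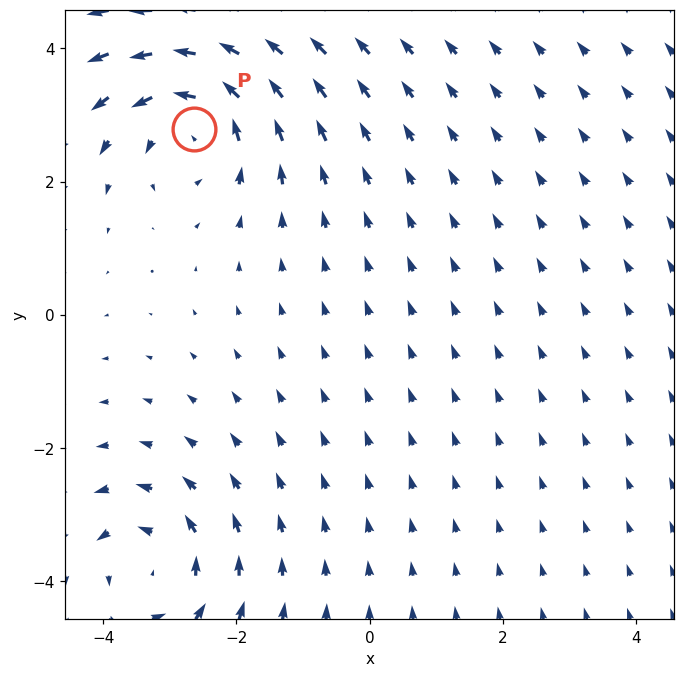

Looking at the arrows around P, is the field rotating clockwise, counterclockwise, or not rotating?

Near P at (-2.6, 2.8) the arrows circulate counterclockwise. The curl (z-component) there is about +5; positive curl means counterclockwise rotation.

counterclockwise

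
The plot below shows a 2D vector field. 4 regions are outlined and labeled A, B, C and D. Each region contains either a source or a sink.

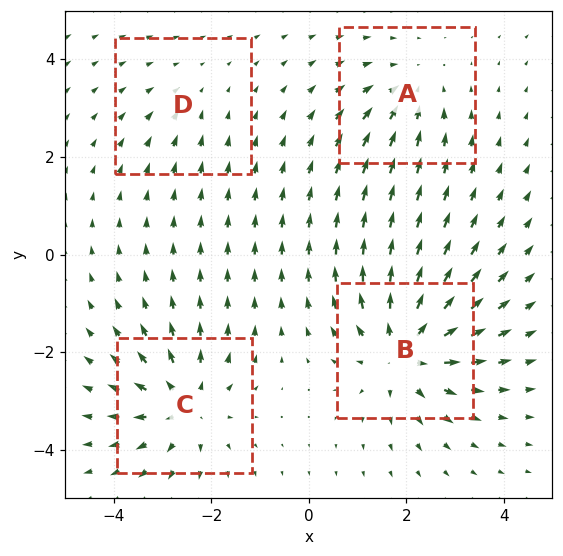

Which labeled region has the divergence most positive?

B

Divergence at each region's feature centre — A: about -4, B: about +7, C: about +6, D: about -2. Region B is most positive.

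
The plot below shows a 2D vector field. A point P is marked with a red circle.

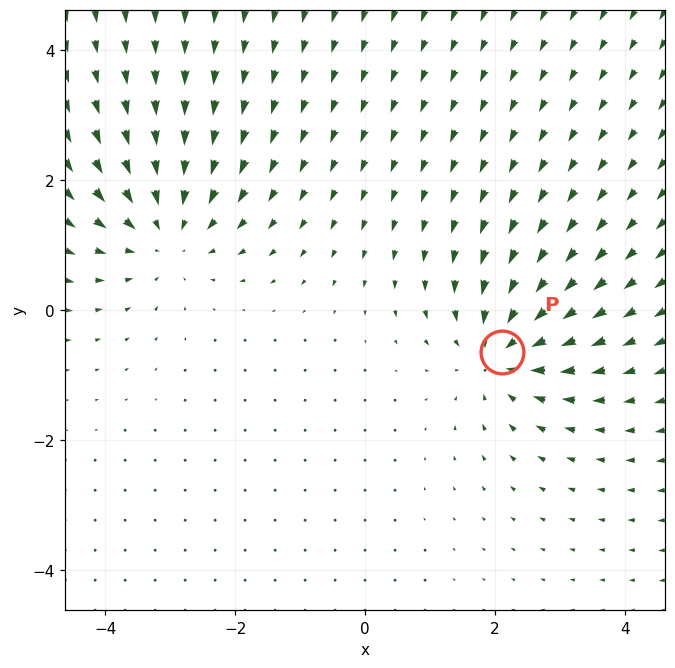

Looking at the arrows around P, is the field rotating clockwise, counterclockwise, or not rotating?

Near P at (2.1, -0.6) the arrows show no circulation. The curl there is ≈0.

not rotating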